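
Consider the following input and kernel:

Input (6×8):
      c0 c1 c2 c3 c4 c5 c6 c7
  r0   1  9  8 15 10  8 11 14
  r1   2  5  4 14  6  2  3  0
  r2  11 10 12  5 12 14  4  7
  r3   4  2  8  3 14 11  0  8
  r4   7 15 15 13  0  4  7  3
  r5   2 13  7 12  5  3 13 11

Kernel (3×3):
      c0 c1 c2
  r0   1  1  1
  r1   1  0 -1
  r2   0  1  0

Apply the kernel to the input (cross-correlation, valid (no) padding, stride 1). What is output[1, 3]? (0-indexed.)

The receptive field on the input at this output position is [14 6 2 / 5 12 14 / 3 14 11]. Elementwise product with the kernel and sum: 14·1 + 6·1 + 2·1 + 5·1 + 14·-1 + 14·1.

27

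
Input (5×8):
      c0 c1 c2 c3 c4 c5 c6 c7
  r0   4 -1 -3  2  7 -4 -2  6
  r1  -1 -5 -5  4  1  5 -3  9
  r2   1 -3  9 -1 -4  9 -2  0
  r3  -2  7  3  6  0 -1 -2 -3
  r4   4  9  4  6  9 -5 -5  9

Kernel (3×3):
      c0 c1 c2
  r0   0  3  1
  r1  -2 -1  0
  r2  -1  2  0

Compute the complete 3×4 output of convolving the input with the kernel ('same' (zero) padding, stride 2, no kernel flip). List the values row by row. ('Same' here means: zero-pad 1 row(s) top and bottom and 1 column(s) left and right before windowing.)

Output[0,0]: The receptive field on the zero-padded input at this output position is [0 0 0 / 0 4 -1 / 0 -1 -5]. Elementwise product with the kernel and sum: 0·3 + 0·1 + 0·-2 + 4·-1 + 0·-1 + -1·2.
Output[0,1]: The receptive field on the zero-padded input at this output position is [0 0 0 / -1 -3 2 / -5 -5 4]. Elementwise product with the kernel and sum: 0·3 + 0·1 + -1·-2 + -3·-1 + -5·-1 + -5·2.

-6 0 -13 -1
-13 -15 8 -19
-3 -7 -22 6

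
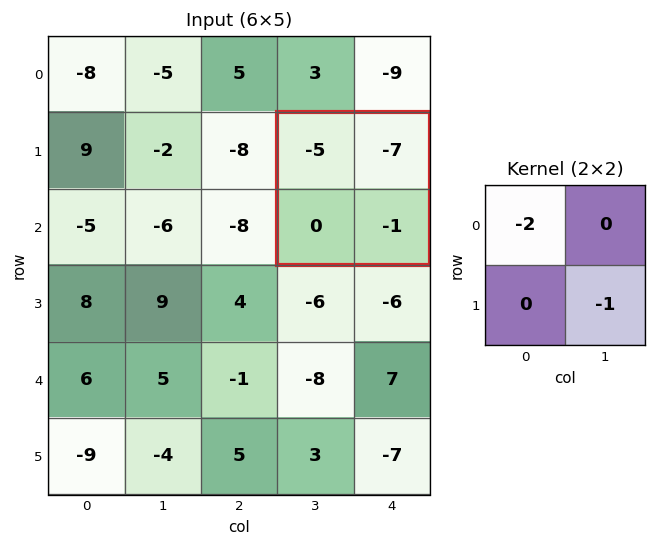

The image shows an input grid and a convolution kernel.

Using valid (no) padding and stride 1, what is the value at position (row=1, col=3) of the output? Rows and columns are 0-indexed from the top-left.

The receptive field on the input at this output position is [-5 -7 / 0 -1]. Elementwise product with the kernel and sum: -5·-2 + -1·-1.

11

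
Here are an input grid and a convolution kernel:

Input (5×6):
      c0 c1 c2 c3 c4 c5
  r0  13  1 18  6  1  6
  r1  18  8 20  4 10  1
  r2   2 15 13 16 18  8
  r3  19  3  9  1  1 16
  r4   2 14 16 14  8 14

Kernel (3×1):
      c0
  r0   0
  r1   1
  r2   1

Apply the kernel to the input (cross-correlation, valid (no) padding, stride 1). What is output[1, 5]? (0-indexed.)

The receptive field on the input at this output position is [1 / 8 / 16]. Elementwise product with the kernel and sum: 8·1 + 16·1.

24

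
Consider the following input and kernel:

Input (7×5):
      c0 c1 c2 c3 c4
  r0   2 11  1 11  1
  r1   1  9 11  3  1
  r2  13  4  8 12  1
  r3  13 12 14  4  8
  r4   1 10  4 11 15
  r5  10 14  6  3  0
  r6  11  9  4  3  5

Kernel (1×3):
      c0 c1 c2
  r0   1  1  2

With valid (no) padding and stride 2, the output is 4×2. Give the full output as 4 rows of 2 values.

15 14
33 22
19 45
28 17

Output[0,0]: The receptive field on the input at this output position is [2 11 1]. Elementwise product with the kernel and sum: 2·1 + 11·1 + 1·2.
Output[0,1]: The receptive field on the input at this output position is [1 11 1]. Elementwise product with the kernel and sum: 1·1 + 11·1 + 1·2.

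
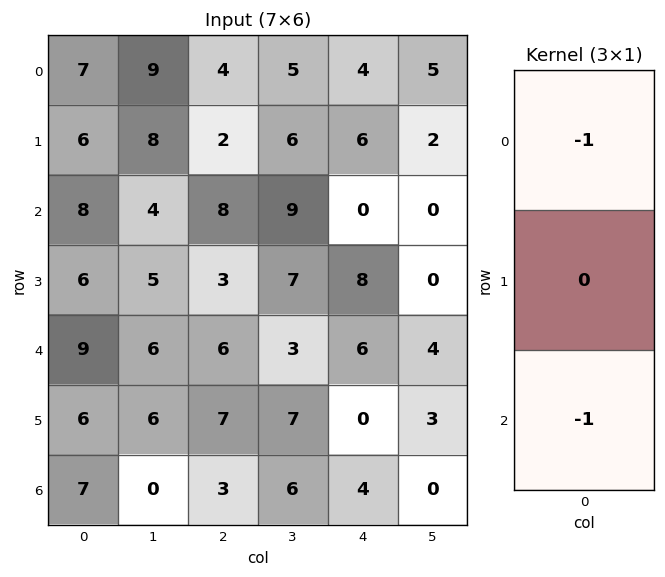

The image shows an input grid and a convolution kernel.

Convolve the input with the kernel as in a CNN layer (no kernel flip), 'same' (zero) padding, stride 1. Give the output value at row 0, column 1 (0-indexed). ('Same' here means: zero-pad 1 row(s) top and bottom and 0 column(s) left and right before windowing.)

The receptive field on the zero-padded input at this output position is [0 / 9 / 8]. Elementwise product with the kernel and sum: 0·-1 + 8·-1.

-8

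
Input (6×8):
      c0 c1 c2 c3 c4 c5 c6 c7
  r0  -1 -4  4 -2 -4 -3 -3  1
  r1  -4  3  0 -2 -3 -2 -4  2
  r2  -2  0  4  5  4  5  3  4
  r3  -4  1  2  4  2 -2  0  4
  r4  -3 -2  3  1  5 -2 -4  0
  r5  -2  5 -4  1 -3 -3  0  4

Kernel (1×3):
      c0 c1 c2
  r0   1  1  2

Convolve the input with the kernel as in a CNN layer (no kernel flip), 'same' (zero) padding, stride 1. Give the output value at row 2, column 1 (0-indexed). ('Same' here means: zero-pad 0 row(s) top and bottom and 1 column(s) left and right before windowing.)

6

The receptive field on the zero-padded input at this output position is [-2 0 4]. Elementwise product with the kernel and sum: -2·1 + 0·1 + 4·2.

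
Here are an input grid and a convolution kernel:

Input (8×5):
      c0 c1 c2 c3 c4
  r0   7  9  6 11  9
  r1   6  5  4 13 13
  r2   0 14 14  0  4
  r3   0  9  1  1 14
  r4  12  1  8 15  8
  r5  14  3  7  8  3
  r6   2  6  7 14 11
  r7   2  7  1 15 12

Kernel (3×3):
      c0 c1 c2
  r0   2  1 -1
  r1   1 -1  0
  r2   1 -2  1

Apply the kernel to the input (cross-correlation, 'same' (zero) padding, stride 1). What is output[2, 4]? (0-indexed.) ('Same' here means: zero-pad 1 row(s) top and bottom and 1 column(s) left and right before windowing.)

8

The receptive field on the zero-padded input at this output position is [13 13 0 / 0 4 0 / 1 14 0]. Elementwise product with the kernel and sum: 13·2 + 13·1 + 0·-1 + 0·1 + 4·-1 + 1·1 + 14·-2 + 0·1.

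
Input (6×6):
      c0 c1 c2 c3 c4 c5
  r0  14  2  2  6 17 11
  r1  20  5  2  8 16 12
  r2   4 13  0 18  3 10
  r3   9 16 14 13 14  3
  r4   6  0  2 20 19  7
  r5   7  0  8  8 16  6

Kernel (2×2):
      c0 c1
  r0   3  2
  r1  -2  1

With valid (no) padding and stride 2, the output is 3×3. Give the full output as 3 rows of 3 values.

11 22 53
36 21 4
4 38 45

Output[0,0]: The receptive field on the input at this output position is [14 2 / 20 5]. Elementwise product with the kernel and sum: 14·3 + 2·2 + 20·-2 + 5·1.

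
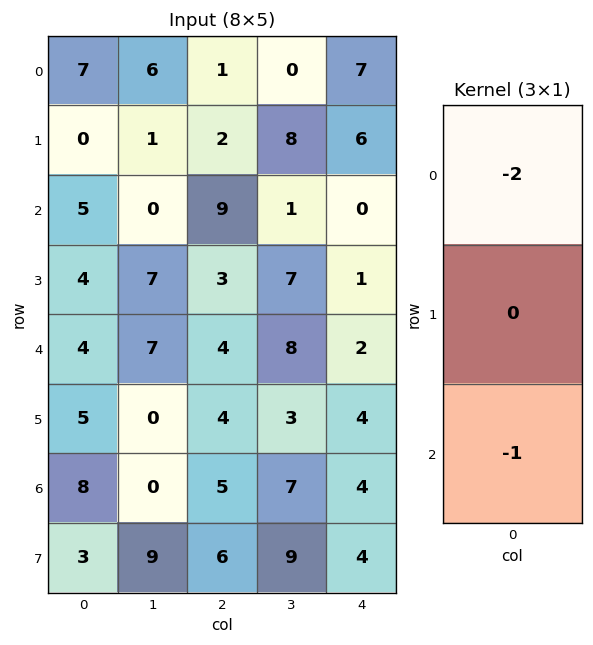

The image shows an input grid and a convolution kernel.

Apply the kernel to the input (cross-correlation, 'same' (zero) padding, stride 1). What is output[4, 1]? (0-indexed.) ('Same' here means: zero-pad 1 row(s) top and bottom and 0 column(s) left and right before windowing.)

-14

The receptive field on the zero-padded input at this output position is [7 / 7 / 0]. Elementwise product with the kernel and sum: 7·-2 + 0·-1.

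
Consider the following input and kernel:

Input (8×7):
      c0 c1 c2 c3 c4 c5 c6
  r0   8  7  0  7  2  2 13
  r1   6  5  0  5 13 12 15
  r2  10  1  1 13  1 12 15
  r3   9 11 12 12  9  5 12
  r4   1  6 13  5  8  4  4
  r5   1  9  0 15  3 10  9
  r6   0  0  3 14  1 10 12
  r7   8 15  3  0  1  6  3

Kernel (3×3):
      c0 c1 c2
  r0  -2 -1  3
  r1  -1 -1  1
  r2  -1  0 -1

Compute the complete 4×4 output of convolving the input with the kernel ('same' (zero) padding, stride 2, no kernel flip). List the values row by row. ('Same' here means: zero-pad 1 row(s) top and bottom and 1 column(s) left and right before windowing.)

-6 -10 -24 -27
-11 -7 -6 -71
20 -36 -52 -40
11 23 -14 -57

Output[0,0]: The receptive field on the zero-padded input at this output position is [0 0 0 / 0 8 7 / 0 6 5]. Elementwise product with the kernel and sum: 0·-2 + 0·-1 + 0·3 + 0·-1 + 8·-1 + 7·1 + 0·-1 + 5·-1.
Output[0,1]: The receptive field on the zero-padded input at this output position is [0 0 0 / 7 0 7 / 5 0 5]. Elementwise product with the kernel and sum: 0·-2 + 0·-1 + 0·3 + 7·-1 + 0·-1 + 7·1 + 5·-1 + 5·-1.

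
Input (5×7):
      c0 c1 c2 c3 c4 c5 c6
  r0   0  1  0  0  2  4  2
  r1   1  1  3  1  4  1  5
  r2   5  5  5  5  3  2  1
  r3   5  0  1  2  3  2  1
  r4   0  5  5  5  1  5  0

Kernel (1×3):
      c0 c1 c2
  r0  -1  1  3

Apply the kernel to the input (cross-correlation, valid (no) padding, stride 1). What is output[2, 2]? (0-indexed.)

The receptive field on the input at this output position is [5 5 3]. Elementwise product with the kernel and sum: 5·-1 + 5·1 + 3·3.

9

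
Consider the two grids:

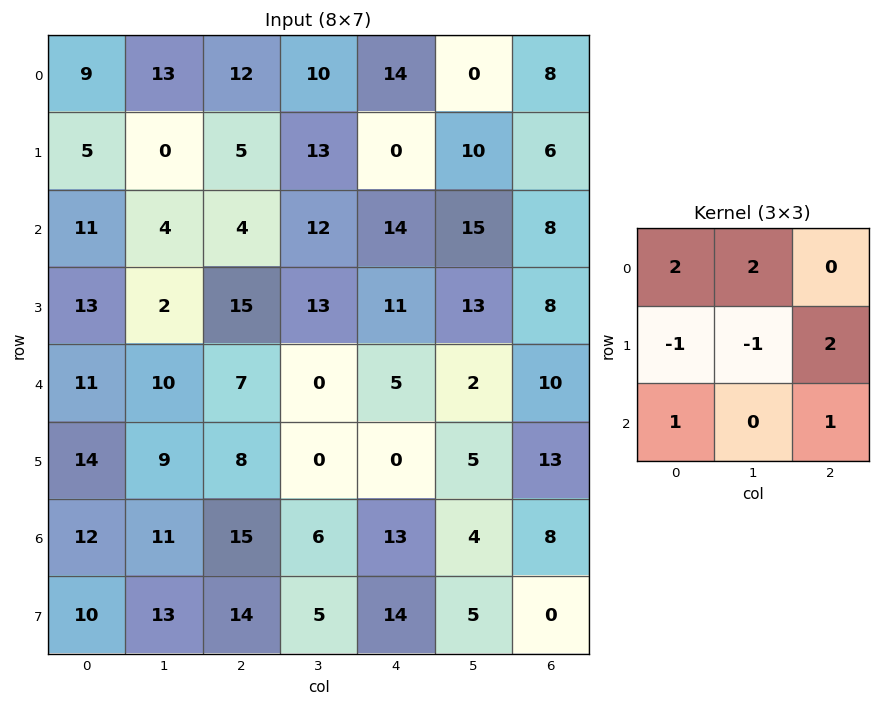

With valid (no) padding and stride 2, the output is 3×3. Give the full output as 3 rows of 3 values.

Output[0,0]: The receptive field on the input at this output position is [9 13 12 / 5 0 5 / 11 4 4]. Elementwise product with the kernel and sum: 9·2 + 13·2 + 5·-1 + 0·-1 + 5·2 + 11·1 + 4·1.
Output[0,1]: The receptive field on the input at this output position is [12 10 14 / 5 13 0 / 4 12 14]. Elementwise product with the kernel and sum: 12·2 + 10·2 + 5·-1 + 13·-1 + 0·2 + 4·1 + 14·1.

64 44 52
63 38 65
62 34 56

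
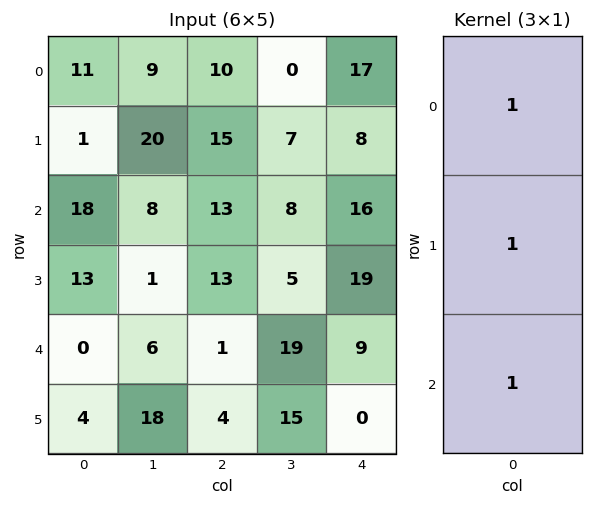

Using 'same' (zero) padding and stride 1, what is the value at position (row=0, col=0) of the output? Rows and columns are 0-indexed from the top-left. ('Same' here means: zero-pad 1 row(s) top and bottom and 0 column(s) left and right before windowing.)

12

The receptive field on the zero-padded input at this output position is [0 / 11 / 1]. Elementwise product with the kernel and sum: 0·1 + 11·1 + 1·1.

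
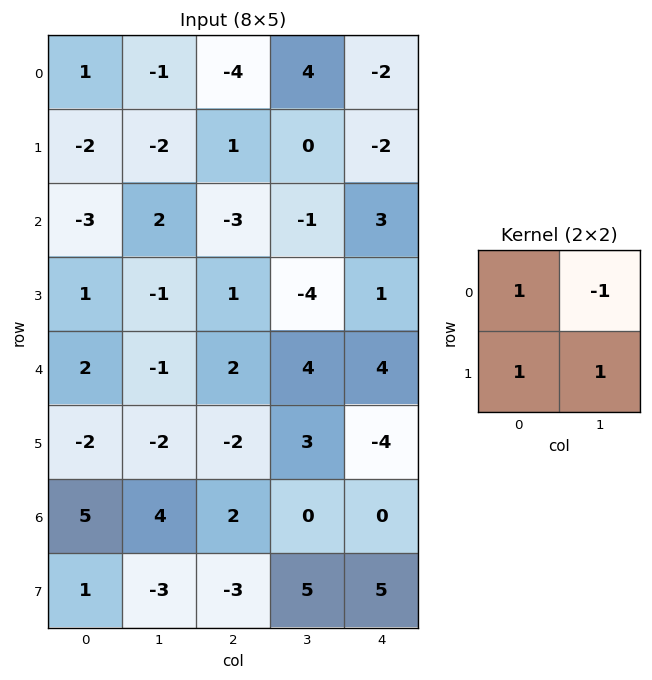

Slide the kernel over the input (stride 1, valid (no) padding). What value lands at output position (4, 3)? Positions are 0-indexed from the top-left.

-1

The receptive field on the input at this output position is [4 4 / 3 -4]. Elementwise product with the kernel and sum: 4·1 + 4·-1 + 3·1 + -4·1.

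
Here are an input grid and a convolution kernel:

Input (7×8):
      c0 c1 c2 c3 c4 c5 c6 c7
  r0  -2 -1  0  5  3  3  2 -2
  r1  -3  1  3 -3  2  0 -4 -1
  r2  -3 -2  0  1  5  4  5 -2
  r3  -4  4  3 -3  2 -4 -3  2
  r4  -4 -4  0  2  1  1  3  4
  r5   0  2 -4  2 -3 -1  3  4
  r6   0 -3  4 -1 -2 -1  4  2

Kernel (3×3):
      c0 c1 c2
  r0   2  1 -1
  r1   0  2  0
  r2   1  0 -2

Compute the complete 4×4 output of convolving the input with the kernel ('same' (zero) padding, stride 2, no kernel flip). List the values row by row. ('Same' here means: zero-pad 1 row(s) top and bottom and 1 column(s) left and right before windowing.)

-6 7 3 6
-18 18 11 -1
-20 12 6 -16
-2 6 -2 5

Output[0,0]: The receptive field on the zero-padded input at this output position is [0 0 0 / 0 -2 -1 / 0 -3 1]. Elementwise product with the kernel and sum: 0·2 + 0·1 + 0·-1 + -2·2 + 0·1 + 1·-2.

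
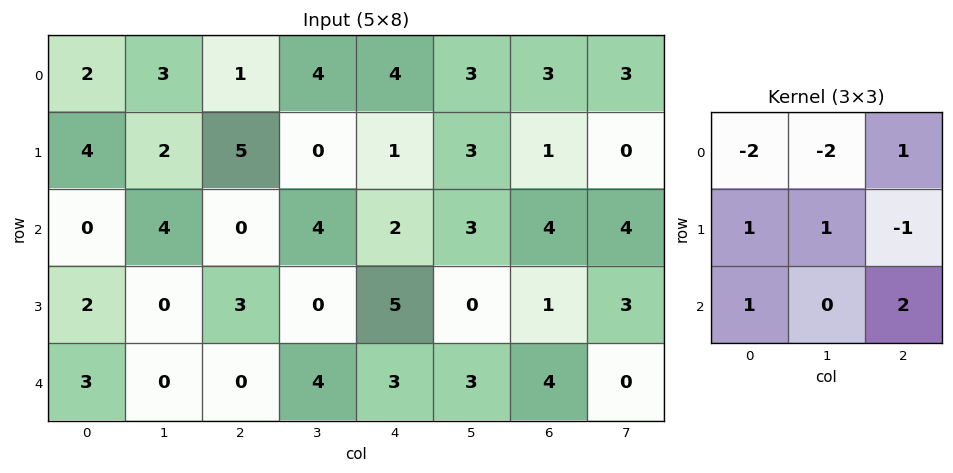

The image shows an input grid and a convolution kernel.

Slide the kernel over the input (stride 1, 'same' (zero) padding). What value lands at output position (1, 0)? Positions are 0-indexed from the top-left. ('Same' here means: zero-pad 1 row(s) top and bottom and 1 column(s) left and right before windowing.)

9

The receptive field on the zero-padded input at this output position is [0 2 3 / 0 4 2 / 0 0 4]. Elementwise product with the kernel and sum: 0·-2 + 2·-2 + 3·1 + 0·1 + 4·1 + 2·-1 + 0·1 + 4·2.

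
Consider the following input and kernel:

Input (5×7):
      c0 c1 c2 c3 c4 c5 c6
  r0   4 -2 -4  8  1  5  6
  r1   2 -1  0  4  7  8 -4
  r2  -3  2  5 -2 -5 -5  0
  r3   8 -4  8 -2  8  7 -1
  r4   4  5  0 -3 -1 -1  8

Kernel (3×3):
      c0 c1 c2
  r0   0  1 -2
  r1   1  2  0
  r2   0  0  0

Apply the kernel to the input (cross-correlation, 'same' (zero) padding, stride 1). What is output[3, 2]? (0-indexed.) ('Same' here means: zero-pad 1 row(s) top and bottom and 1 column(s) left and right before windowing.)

The receptive field on the zero-padded input at this output position is [2 5 -2 / -4 8 -2 / 5 0 -3]. Elementwise product with the kernel and sum: 5·1 + -2·-2 + -4·1 + 8·2.

21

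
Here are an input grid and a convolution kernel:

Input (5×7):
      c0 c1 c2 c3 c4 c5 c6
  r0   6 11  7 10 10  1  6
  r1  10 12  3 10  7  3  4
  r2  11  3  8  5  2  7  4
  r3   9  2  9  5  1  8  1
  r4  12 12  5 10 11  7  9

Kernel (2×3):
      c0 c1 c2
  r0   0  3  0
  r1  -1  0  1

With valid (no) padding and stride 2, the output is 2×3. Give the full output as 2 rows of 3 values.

26 34 0
9 7 21

Output[0,0]: The receptive field on the input at this output position is [6 11 7 / 10 12 3]. Elementwise product with the kernel and sum: 11·3 + 10·-1 + 3·1.
Output[0,1]: The receptive field on the input at this output position is [7 10 10 / 3 10 7]. Elementwise product with the kernel and sum: 10·3 + 3·-1 + 7·1.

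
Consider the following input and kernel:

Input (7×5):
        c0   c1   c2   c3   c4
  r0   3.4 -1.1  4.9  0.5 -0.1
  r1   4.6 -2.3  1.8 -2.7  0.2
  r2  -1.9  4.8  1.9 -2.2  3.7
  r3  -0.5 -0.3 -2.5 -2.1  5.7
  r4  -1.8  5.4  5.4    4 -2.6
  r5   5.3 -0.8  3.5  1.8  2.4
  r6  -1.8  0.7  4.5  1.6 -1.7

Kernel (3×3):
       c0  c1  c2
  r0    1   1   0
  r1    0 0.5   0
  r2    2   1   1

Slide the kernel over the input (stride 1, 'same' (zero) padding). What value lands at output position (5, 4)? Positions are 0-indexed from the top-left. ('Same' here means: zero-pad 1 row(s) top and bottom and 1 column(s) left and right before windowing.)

The receptive field on the zero-padded input at this output position is [4 -2.6 0 / 1.8 2.4 0 / 1.6 -1.7 0]. Elementwise product with the kernel and sum: 4·1 + -2.6·1 + 2.4·0.5 + 1.6·2 + -1.7·1 + 0·1.

4.1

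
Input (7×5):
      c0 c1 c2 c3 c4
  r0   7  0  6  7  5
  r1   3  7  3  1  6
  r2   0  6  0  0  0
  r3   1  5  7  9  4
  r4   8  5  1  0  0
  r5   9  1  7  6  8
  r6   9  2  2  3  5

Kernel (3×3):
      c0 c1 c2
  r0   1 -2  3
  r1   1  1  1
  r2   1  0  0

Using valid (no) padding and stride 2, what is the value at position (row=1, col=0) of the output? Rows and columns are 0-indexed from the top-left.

9

The receptive field on the input at this output position is [0 6 0 / 1 5 7 / 8 5 1]. Elementwise product with the kernel and sum: 0·1 + 6·-2 + 0·3 + 1·1 + 5·1 + 7·1 + 8·1.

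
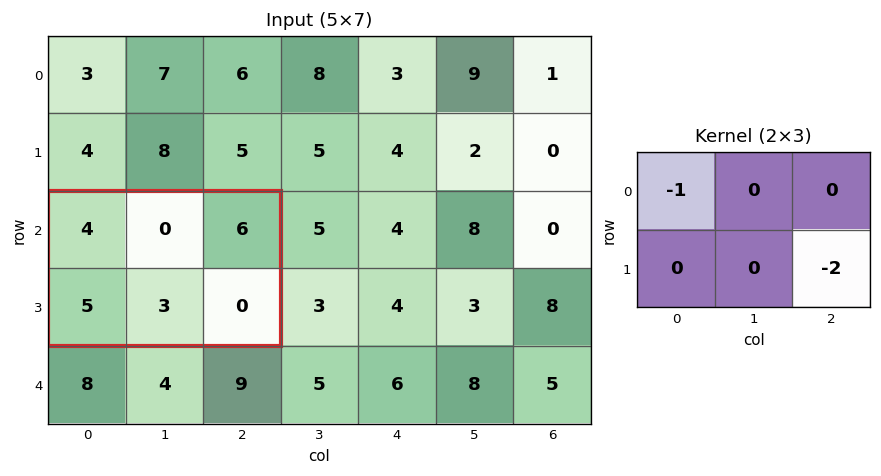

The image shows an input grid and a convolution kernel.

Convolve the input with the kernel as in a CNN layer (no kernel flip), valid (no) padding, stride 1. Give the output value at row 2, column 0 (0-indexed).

The receptive field on the input at this output position is [4 0 6 / 5 3 0]. Elementwise product with the kernel and sum: 4·-1 + 0·-2.

-4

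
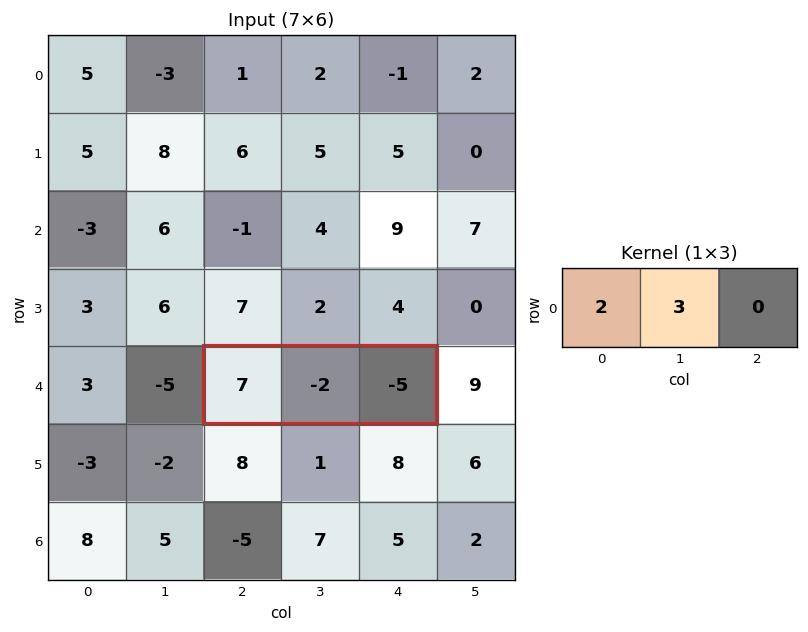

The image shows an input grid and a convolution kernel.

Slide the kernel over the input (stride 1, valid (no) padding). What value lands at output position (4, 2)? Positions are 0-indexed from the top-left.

8

The receptive field on the input at this output position is [7 -2 -5]. Elementwise product with the kernel and sum: 7·2 + -2·3.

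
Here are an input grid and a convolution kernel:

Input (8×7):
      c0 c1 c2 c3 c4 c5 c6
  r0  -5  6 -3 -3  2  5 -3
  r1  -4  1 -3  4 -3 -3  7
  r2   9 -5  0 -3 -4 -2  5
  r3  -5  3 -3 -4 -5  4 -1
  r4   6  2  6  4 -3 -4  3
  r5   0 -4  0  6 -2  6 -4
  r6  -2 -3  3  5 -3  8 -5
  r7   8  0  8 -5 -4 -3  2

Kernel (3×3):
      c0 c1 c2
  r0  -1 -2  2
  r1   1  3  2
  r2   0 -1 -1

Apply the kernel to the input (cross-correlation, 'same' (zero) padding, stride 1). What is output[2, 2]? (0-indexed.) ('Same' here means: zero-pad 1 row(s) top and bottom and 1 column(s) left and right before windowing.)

The receptive field on the zero-padded input at this output position is [1 -3 4 / -5 0 -3 / 3 -3 -4]. Elementwise product with the kernel and sum: 1·-1 + -3·-2 + 4·2 + -5·1 + 0·3 + -3·2 + -3·-1 + -4·-1.

9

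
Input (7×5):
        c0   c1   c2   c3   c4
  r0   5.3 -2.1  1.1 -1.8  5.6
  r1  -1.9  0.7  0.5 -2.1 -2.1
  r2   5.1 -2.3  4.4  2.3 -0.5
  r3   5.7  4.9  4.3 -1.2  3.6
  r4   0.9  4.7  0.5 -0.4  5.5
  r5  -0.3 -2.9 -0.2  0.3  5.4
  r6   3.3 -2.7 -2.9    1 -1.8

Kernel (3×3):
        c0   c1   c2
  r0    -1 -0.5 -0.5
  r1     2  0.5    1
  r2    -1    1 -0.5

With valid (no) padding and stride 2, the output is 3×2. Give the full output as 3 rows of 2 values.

Output[0,0]: The receptive field on the input at this output position is [5.3 -2.1 1.1 / -1.9 0.7 0.5 / 5.1 -2.3 4.4]. Elementwise product with the kernel and sum: 5.3·-1 + -2.1·-0.5 + 1.1·-0.5 + -1.9·2 + 0.7·0.5 + 0.5·1 + 5.1·-1 + -2.3·1 + 4.4·-0.5.

-17.35 -7
15.55 2.65
-10.3 6.9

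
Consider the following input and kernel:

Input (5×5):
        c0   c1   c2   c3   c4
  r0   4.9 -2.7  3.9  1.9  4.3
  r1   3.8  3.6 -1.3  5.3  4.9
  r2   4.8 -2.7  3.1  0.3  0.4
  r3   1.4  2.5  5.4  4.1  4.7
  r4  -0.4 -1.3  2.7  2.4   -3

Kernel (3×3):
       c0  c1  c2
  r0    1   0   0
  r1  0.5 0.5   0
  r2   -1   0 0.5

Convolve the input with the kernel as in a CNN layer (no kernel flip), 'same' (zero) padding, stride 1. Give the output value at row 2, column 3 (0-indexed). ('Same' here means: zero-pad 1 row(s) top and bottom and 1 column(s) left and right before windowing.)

-2.65

The receptive field on the zero-padded input at this output position is [-1.3 5.3 4.9 / 3.1 0.3 0.4 / 5.4 4.1 4.7]. Elementwise product with the kernel and sum: -1.3·1 + 3.1·0.5 + 0.3·0.5 + 5.4·-1 + 4.7·0.5.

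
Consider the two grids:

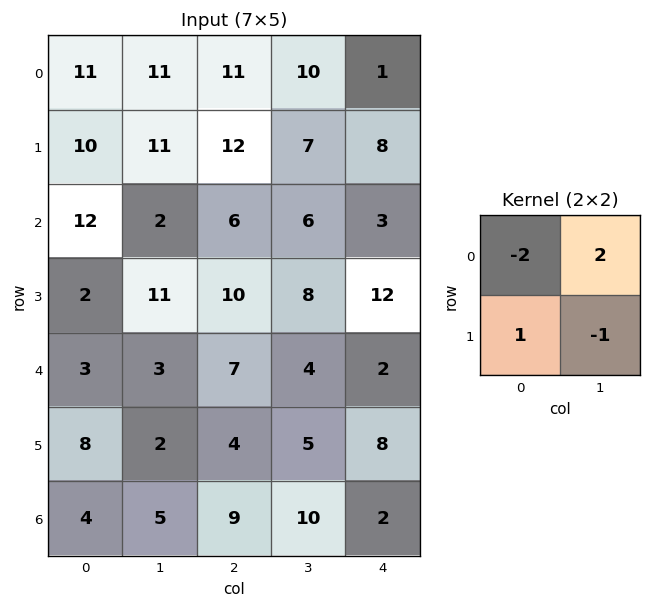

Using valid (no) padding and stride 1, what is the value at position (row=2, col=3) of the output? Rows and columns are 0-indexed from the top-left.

The receptive field on the input at this output position is [6 3 / 8 12]. Elementwise product with the kernel and sum: 6·-2 + 3·2 + 8·1 + 12·-1.

-10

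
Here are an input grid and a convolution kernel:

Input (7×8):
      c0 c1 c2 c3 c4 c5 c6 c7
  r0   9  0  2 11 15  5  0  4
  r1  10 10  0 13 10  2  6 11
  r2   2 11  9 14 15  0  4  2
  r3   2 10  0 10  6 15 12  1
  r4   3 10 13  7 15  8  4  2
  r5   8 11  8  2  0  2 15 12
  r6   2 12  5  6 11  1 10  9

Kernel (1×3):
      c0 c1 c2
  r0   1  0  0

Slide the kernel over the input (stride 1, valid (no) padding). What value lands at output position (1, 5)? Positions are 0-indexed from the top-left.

The receptive field on the input at this output position is [2 6 11]. Elementwise product with the kernel and sum: 2·1.

2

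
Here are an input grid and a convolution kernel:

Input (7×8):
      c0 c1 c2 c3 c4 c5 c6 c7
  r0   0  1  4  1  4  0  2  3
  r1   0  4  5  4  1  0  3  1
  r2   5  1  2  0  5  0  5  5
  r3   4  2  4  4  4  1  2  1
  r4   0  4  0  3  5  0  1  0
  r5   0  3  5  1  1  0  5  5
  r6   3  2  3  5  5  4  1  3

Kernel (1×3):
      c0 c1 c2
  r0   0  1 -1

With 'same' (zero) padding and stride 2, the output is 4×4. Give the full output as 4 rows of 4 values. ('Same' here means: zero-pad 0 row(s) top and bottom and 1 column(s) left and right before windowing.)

Output[0,0]: The receptive field on the zero-padded input at this output position is [0 0 1]. Elementwise product with the kernel and sum: 0·1 + 1·-1.
Output[0,1]: The receptive field on the zero-padded input at this output position is [1 4 1]. Elementwise product with the kernel and sum: 4·1 + 1·-1.

-1 3 4 -1
4 2 5 0
-4 -3 5 1
1 -2 1 -2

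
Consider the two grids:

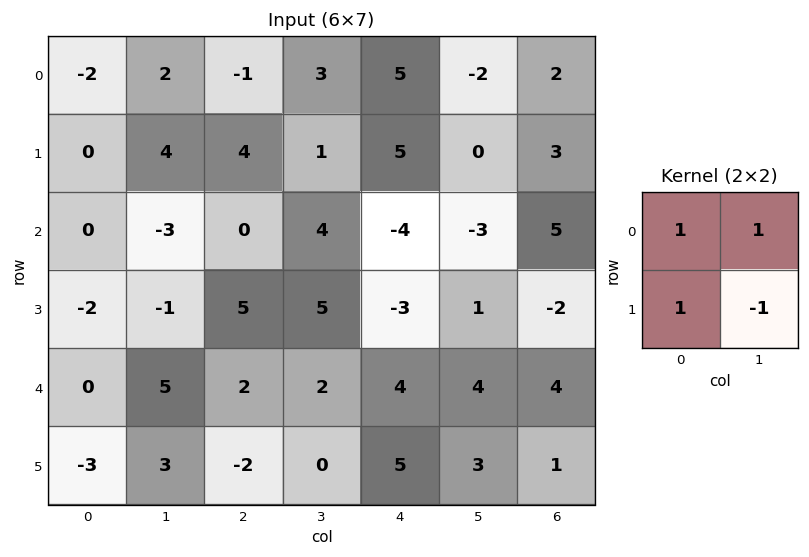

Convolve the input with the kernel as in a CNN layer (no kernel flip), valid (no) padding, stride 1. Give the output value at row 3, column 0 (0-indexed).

-8

The receptive field on the input at this output position is [-2 -1 / 0 5]. Elementwise product with the kernel and sum: -2·1 + -1·1 + 0·1 + 5·-1.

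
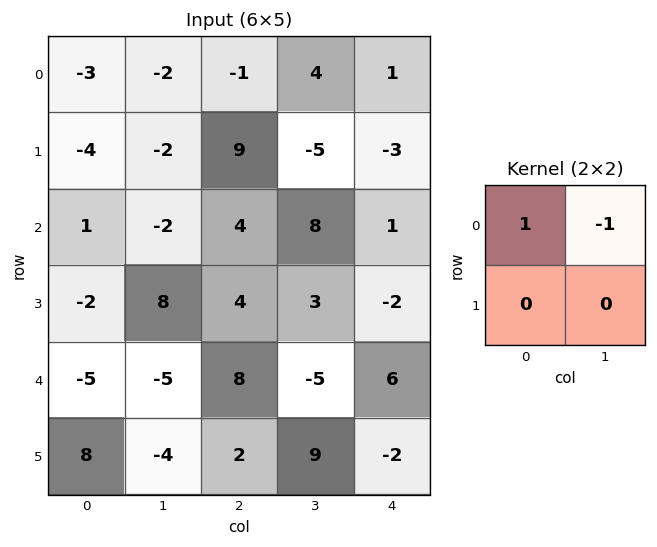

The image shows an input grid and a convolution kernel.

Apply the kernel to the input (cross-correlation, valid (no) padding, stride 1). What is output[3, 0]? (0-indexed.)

The receptive field on the input at this output position is [-2 8 / -5 -5]. Elementwise product with the kernel and sum: -2·1 + 8·-1.

-10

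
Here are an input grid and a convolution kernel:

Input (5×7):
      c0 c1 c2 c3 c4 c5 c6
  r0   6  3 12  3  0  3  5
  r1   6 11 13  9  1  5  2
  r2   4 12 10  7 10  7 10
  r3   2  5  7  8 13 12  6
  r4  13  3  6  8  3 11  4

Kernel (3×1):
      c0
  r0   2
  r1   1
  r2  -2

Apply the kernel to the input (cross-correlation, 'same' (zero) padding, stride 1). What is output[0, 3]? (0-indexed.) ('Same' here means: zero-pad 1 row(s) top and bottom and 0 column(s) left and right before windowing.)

The receptive field on the zero-padded input at this output position is [0 / 3 / 9]. Elementwise product with the kernel and sum: 0·2 + 3·1 + 9·-2.

-15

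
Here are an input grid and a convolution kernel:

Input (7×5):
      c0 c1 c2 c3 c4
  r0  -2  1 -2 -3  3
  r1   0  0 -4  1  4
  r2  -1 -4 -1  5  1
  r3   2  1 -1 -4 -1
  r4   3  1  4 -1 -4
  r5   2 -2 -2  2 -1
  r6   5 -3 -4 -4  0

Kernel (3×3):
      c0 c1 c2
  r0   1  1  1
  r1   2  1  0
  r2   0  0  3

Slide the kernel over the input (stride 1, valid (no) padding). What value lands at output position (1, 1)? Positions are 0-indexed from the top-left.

-24

The receptive field on the input at this output position is [0 -4 1 / -4 -1 5 / 1 -1 -4]. Elementwise product with the kernel and sum: 0·1 + -4·1 + 1·1 + -4·2 + -1·1 + -4·3.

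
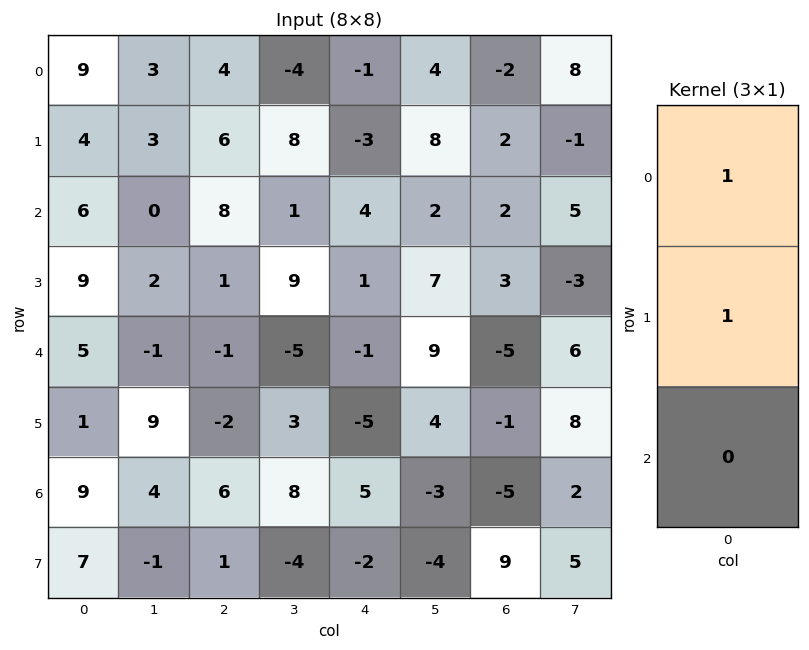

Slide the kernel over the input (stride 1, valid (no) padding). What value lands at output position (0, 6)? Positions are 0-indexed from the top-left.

0

The receptive field on the input at this output position is [-2 / 2 / 2]. Elementwise product with the kernel and sum: -2·1 + 2·1.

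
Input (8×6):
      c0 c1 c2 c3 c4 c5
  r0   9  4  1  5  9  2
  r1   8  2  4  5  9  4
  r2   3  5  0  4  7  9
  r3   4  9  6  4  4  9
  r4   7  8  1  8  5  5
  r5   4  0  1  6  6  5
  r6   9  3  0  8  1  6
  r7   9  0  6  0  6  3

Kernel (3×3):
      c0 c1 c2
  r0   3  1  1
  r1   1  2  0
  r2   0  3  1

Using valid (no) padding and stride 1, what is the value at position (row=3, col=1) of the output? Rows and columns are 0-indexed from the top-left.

The receptive field on the input at this output position is [9 6 4 / 8 1 8 / 0 1 6]. Elementwise product with the kernel and sum: 9·3 + 6·1 + 4·1 + 8·1 + 1·2 + 1·3 + 6·1.

56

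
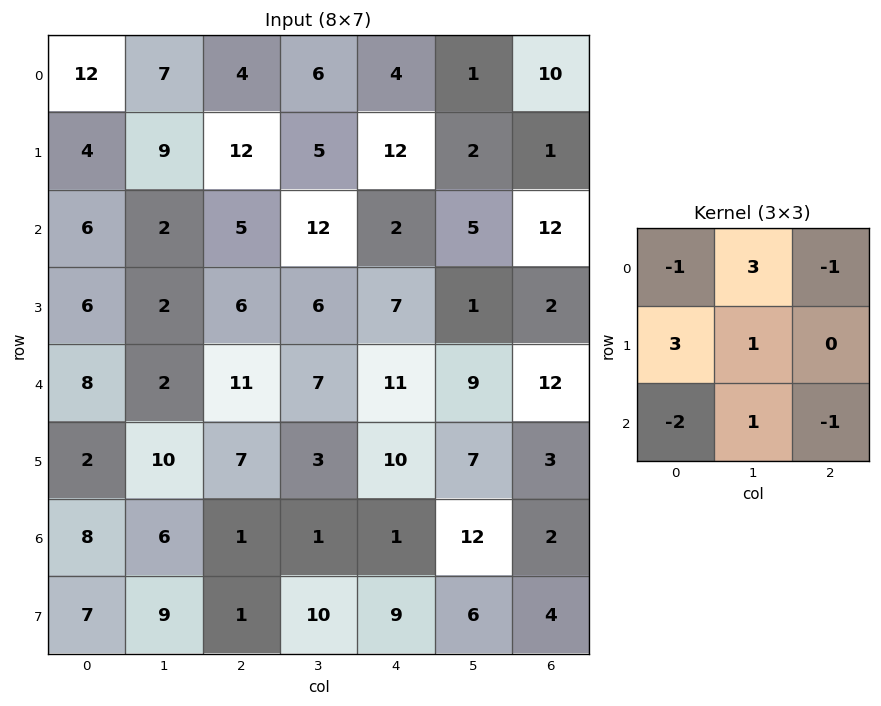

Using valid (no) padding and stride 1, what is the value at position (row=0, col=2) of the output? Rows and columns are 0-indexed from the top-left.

The receptive field on the input at this output position is [4 6 4 / 12 5 12 / 5 12 2]. Elementwise product with the kernel and sum: 4·-1 + 6·3 + 4·-1 + 12·3 + 5·1 + 5·-2 + 12·1 + 2·-1.

51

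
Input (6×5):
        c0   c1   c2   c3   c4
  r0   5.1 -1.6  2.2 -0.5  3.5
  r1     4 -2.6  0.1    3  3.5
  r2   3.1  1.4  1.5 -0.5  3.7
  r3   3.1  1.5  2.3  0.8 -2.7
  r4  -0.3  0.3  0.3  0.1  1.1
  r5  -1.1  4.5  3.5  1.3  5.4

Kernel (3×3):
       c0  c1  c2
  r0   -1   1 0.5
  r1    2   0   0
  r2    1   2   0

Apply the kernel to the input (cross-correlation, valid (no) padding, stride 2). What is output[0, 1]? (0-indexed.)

-0.25

The receptive field on the input at this output position is [2.2 -0.5 3.5 / 0.1 3 3.5 / 1.5 -0.5 3.7]. Elementwise product with the kernel and sum: 2.2·-1 + -0.5·1 + 3.5·0.5 + 0.1·2 + 1.5·1 + -0.5·2.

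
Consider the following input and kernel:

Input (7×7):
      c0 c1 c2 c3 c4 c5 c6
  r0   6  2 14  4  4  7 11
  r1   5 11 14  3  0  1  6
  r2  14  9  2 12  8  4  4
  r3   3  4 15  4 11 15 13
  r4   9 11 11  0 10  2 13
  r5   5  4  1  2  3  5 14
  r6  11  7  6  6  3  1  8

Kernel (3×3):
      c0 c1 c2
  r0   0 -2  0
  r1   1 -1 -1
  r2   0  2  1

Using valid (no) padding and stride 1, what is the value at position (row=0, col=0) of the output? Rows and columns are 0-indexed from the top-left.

-4

The receptive field on the input at this output position is [6 2 14 / 5 11 14 / 14 9 2]. Elementwise product with the kernel and sum: 2·-2 + 5·1 + 11·-1 + 14·-1 + 9·2 + 2·1.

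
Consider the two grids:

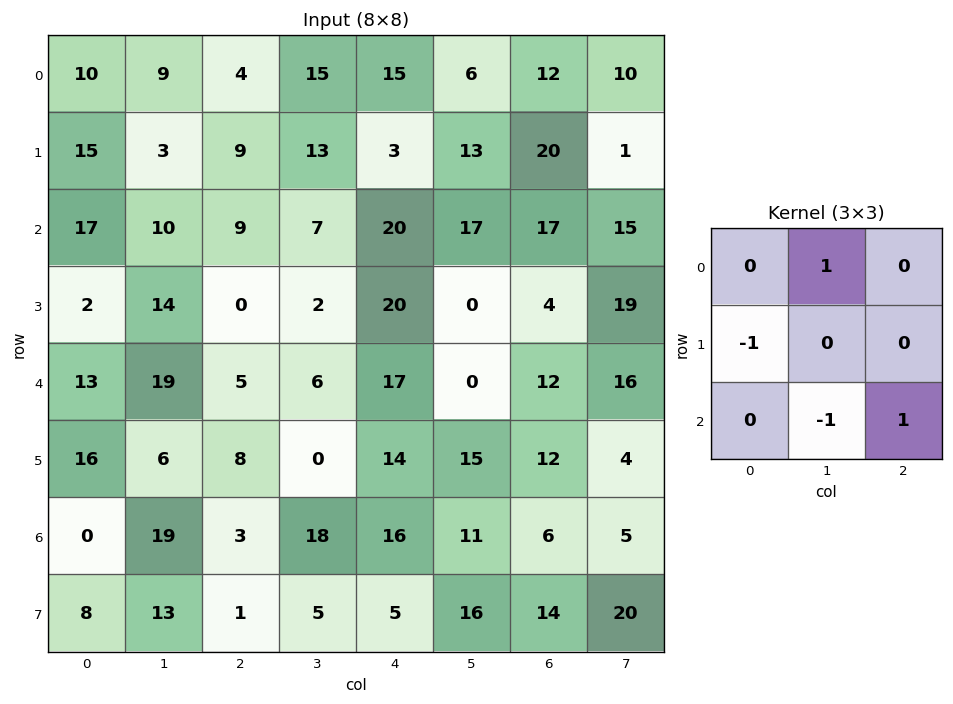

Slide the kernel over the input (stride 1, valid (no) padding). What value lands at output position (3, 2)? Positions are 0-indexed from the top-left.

The receptive field on the input at this output position is [0 2 20 / 5 6 17 / 8 0 14]. Elementwise product with the kernel and sum: 2·1 + 5·-1 + 0·-1 + 14·1.

11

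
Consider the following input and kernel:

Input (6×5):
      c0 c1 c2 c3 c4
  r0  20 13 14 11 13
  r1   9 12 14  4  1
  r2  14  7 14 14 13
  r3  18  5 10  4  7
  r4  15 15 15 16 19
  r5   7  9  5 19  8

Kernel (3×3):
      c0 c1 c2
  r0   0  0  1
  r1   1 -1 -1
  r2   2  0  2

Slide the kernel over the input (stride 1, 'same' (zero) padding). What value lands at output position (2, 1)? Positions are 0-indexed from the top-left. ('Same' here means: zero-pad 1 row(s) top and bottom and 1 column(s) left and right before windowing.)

The receptive field on the zero-padded input at this output position is [9 12 14 / 14 7 14 / 18 5 10]. Elementwise product with the kernel and sum: 14·1 + 14·1 + 7·-1 + 14·-1 + 18·2 + 10·2.

63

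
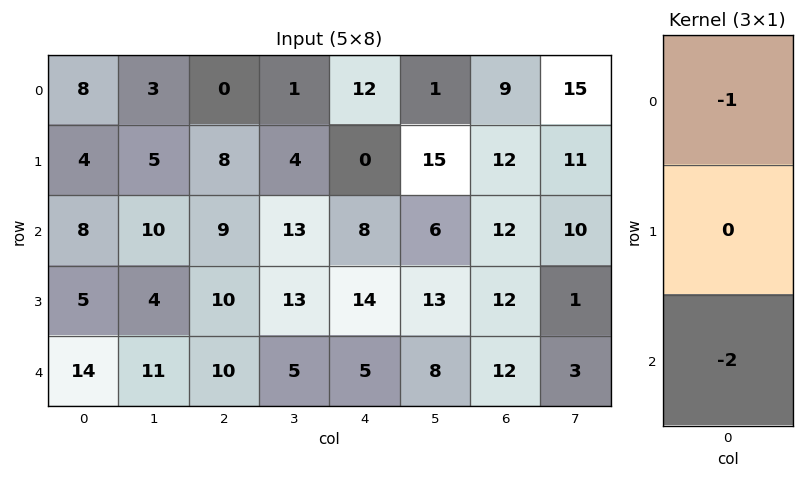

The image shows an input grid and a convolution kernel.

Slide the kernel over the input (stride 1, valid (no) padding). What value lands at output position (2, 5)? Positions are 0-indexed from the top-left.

The receptive field on the input at this output position is [6 / 13 / 8]. Elementwise product with the kernel and sum: 6·-1 + 8·-2.

-22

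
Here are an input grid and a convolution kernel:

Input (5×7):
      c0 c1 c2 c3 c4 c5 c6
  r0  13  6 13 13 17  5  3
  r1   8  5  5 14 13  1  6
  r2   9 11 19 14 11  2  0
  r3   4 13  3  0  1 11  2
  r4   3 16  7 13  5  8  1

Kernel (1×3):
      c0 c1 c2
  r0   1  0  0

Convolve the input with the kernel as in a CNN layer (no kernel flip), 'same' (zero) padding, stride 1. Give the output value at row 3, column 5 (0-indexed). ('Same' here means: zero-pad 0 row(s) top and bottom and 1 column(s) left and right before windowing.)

The receptive field on the zero-padded input at this output position is [1 11 2]. Elementwise product with the kernel and sum: 1·1.

1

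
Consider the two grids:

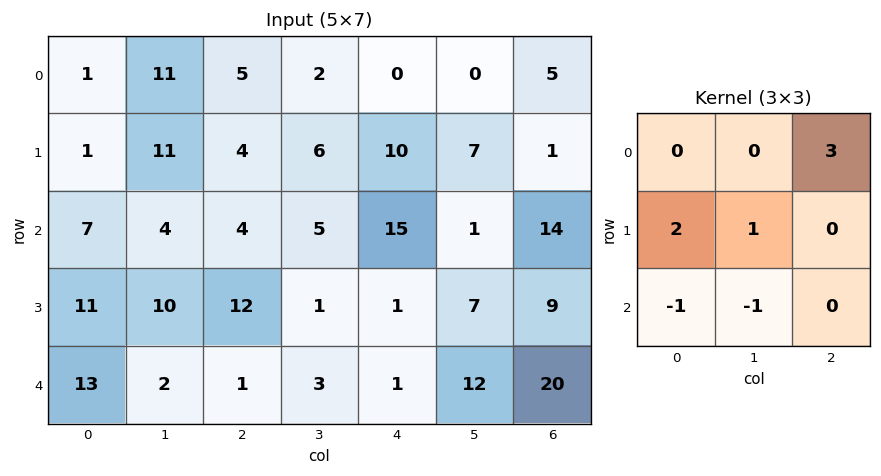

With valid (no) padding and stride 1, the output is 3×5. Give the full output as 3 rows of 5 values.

Output[0,0]: The receptive field on the input at this output position is [1 11 5 / 1 11 4 / 7 4 4]. Elementwise product with the kernel and sum: 5·3 + 1·2 + 11·1 + 7·-1 + 4·-1.
Output[0,1]: The receptive field on the input at this output position is [11 5 2 / 11 4 6 / 4 4 5]. Elementwise product with the kernel and sum: 2·3 + 11·2 + 4·1 + 4·-1 + 4·-1.

17 24 5 2 26
9 8 30 44 26
29 44 66 2 38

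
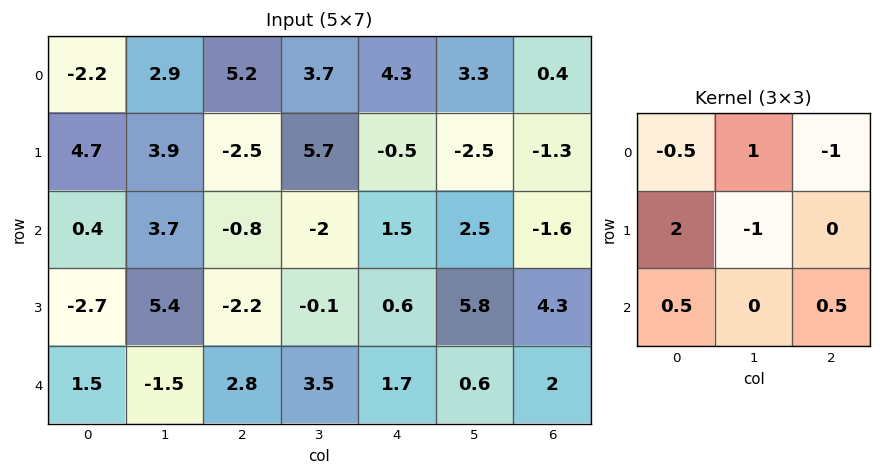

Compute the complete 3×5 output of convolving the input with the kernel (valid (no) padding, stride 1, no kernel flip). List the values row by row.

4.1 11.2 -13.55 11.3 2.2
-1.3 0.7 7.05 -3.5 2
-4.35 13.35 -5.15 1.25 0.6

Output[0,0]: The receptive field on the input at this output position is [-2.2 2.9 5.2 / 4.7 3.9 -2.5 / 0.4 3.7 -0.8]. Elementwise product with the kernel and sum: -2.2·-0.5 + 2.9·1 + 5.2·-1 + 4.7·2 + 3.9·-1 + 0.4·0.5 + -0.8·0.5.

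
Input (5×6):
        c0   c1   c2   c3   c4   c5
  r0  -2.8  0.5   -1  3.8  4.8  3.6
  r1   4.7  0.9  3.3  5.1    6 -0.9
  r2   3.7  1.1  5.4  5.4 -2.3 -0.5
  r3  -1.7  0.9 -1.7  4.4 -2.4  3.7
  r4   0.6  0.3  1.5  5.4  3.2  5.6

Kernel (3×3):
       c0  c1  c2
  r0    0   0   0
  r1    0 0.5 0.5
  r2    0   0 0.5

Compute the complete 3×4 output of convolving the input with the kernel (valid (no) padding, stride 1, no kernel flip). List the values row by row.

Output[0,0]: The receptive field on the input at this output position is [-2.8 0.5 -1 / 4.7 0.9 3.3 / 3.7 1.1 5.4]. Elementwise product with the kernel and sum: 0.9·0.5 + 3.3·0.5 + 5.4·0.5.

4.8 6.9 4.4 2.3
2.4 7.6 0.35 0.45
0.35 4.05 2.6 3.45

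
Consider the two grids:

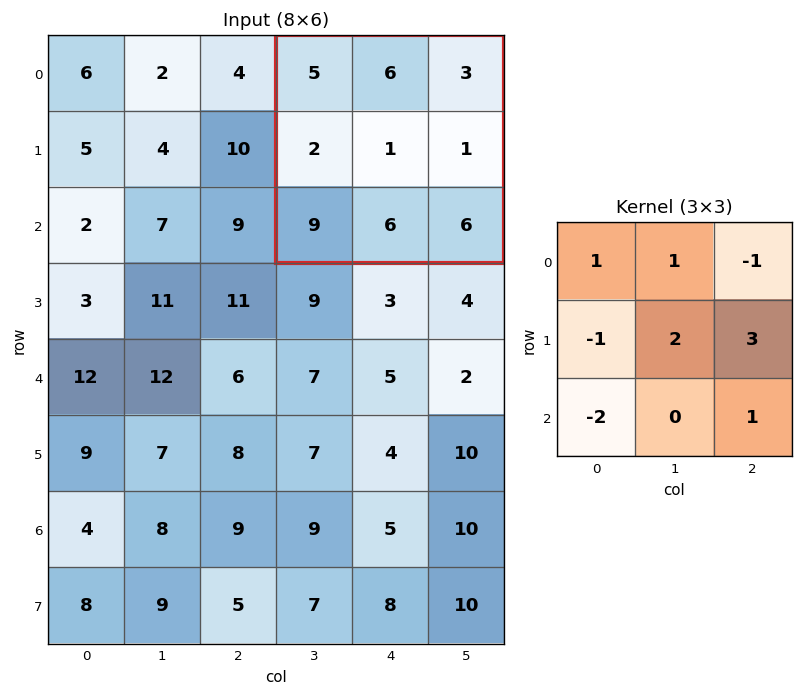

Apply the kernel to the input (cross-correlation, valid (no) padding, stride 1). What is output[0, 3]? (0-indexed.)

The receptive field on the input at this output position is [5 6 3 / 2 1 1 / 9 6 6]. Elementwise product with the kernel and sum: 5·1 + 6·1 + 3·-1 + 2·-1 + 1·2 + 1·3 + 9·-2 + 6·1.

-1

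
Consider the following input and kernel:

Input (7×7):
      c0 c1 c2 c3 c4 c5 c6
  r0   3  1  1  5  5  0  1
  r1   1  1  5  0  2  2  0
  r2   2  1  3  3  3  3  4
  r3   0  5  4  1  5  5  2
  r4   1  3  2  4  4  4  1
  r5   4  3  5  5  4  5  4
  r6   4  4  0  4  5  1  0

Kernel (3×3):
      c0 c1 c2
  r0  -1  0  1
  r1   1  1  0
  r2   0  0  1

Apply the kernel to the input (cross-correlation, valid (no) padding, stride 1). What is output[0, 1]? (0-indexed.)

The receptive field on the input at this output position is [1 1 5 / 1 5 0 / 1 3 3]. Elementwise product with the kernel and sum: 1·-1 + 5·1 + 1·1 + 5·1 + 3·1.

13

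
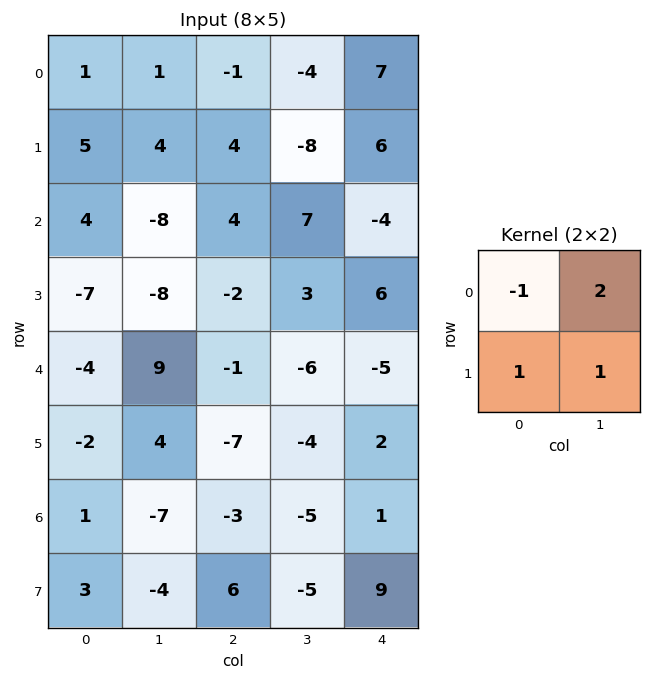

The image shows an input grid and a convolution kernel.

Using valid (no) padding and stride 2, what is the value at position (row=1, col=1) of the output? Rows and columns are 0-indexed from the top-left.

The receptive field on the input at this output position is [4 7 / -2 3]. Elementwise product with the kernel and sum: 4·-1 + 7·2 + -2·1 + 3·1.

11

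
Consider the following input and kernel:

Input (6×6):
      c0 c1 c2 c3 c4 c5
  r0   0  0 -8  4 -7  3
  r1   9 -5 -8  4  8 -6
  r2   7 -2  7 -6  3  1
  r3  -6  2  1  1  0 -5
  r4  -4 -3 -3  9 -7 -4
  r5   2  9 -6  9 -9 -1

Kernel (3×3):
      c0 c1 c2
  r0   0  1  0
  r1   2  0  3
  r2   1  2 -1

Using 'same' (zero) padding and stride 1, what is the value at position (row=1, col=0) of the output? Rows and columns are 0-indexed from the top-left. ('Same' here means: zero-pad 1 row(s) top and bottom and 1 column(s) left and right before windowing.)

The receptive field on the zero-padded input at this output position is [0 0 0 / 0 9 -5 / 0 7 -2]. Elementwise product with the kernel and sum: 0·1 + 0·2 + -5·3 + 0·1 + 7·2 + -2·-1.

1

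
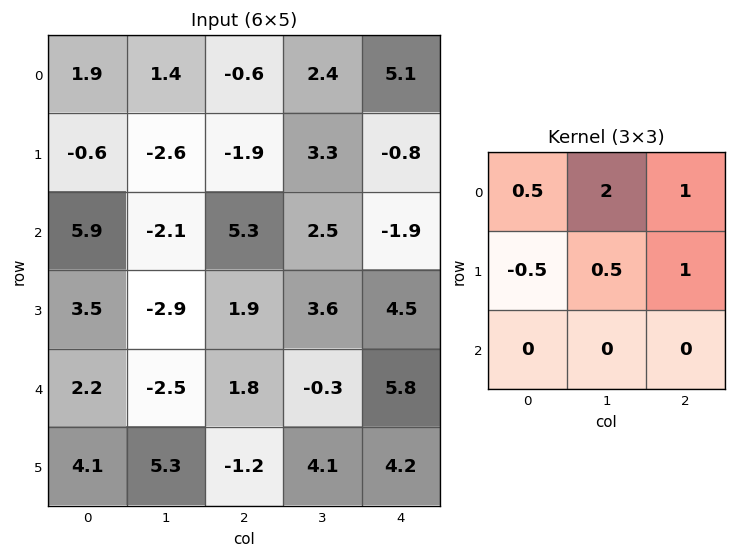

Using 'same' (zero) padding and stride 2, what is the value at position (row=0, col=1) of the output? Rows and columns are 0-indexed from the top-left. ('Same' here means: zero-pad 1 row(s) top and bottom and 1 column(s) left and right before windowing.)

The receptive field on the zero-padded input at this output position is [0 0 0 / 1.4 -0.6 2.4 / -2.6 -1.9 3.3]. Elementwise product with the kernel and sum: 0·0.5 + 0·2 + 0·1 + 1.4·-0.5 + -0.6·0.5 + 2.4·1.

1.4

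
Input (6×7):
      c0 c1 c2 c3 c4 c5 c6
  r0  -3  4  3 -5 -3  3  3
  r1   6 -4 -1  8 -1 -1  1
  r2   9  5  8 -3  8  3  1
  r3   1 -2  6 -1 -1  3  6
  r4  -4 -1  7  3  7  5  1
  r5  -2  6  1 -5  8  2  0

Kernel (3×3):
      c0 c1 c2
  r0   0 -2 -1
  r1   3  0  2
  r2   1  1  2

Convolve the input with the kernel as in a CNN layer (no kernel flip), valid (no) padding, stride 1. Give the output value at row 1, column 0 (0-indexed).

The receptive field on the input at this output position is [6 -4 -1 / 9 5 8 / 1 -2 6]. Elementwise product with the kernel and sum: -4·-2 + -1·-1 + 9·3 + 8·2 + 1·1 + -2·1 + 6·2.

63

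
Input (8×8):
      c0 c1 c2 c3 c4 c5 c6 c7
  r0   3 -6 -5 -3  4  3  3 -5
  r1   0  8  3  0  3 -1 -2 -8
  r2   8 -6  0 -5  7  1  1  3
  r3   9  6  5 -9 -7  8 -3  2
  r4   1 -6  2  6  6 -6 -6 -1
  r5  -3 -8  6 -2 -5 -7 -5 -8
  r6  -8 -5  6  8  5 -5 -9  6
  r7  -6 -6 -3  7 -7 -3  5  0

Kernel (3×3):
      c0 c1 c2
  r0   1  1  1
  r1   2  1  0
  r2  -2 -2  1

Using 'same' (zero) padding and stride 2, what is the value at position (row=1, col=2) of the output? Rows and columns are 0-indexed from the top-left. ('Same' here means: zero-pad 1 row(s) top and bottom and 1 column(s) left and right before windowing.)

The receptive field on the zero-padded input at this output position is [0 3 -1 / -5 7 1 / -9 -7 8]. Elementwise product with the kernel and sum: 0·1 + 3·1 + -1·1 + -5·2 + 7·1 + -9·-2 + -7·-2 + 8·1.

39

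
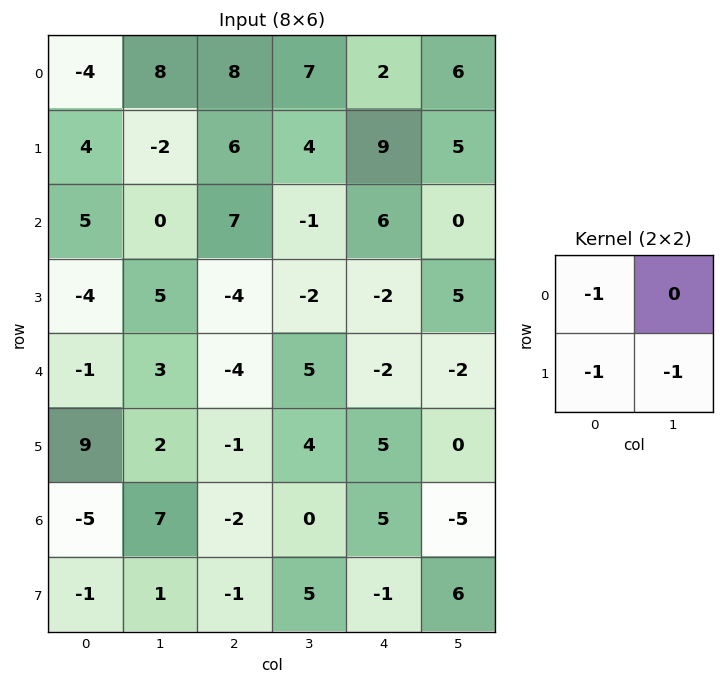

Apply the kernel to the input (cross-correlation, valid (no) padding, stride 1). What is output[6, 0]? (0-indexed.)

The receptive field on the input at this output position is [-5 7 / -1 1]. Elementwise product with the kernel and sum: -5·-1 + -1·-1 + 1·-1.

5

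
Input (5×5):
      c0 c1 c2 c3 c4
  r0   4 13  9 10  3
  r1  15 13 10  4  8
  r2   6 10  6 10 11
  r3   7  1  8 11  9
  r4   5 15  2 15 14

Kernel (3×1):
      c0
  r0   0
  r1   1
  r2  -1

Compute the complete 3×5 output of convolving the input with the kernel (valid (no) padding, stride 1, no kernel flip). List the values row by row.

9 3 4 -6 -3
-1 9 -2 -1 2
2 -14 6 -4 -5

Output[0,0]: The receptive field on the input at this output position is [4 / 15 / 6]. Elementwise product with the kernel and sum: 15·1 + 6·-1.
Output[0,1]: The receptive field on the input at this output position is [13 / 13 / 10]. Elementwise product with the kernel and sum: 13·1 + 10·-1.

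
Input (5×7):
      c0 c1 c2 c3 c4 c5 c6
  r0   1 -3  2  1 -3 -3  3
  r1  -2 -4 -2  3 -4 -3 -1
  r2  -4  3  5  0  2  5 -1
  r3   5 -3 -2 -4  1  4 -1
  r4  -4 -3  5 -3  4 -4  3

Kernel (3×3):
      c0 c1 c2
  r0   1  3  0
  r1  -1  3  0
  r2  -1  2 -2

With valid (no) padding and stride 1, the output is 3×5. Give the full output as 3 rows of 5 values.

-18 8 7 -29 -7
-8 9 -6 -5 9
-21 34 -24 32 10

Output[0,0]: The receptive field on the input at this output position is [1 -3 2 / -2 -4 -2 / -4 3 5]. Elementwise product with the kernel and sum: 1·1 + -3·3 + -2·-1 + -4·3 + -4·-1 + 3·2 + 5·-2.
Output[0,1]: The receptive field on the input at this output position is [-3 2 1 / -4 -2 3 / 3 5 0]. Elementwise product with the kernel and sum: -3·1 + 2·3 + -4·-1 + -2·3 + 3·-1 + 5·2 + 0·-2.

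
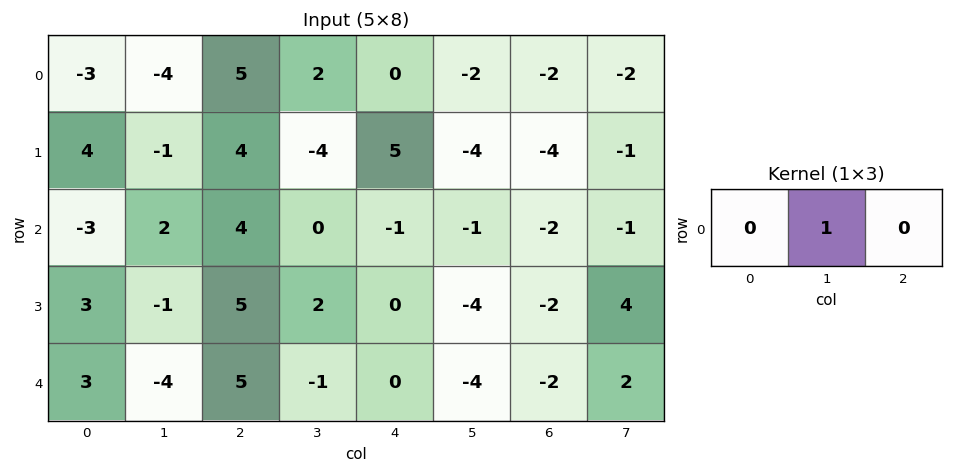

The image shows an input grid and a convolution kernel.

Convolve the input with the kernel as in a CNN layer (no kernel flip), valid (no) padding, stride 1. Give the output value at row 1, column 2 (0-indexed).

-4

The receptive field on the input at this output position is [4 -4 5]. Elementwise product with the kernel and sum: -4·1.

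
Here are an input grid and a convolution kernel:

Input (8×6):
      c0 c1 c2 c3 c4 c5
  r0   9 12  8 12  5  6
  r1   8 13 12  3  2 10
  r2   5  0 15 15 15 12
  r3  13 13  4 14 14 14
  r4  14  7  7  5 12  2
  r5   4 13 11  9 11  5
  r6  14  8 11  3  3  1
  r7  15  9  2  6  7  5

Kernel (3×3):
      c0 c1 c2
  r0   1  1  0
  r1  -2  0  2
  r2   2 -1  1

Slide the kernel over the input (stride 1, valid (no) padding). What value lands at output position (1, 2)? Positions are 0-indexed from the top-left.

23

The receptive field on the input at this output position is [12 3 2 / 15 15 15 / 4 14 14]. Elementwise product with the kernel and sum: 12·1 + 3·1 + 15·-2 + 15·2 + 4·2 + 14·-1 + 14·1.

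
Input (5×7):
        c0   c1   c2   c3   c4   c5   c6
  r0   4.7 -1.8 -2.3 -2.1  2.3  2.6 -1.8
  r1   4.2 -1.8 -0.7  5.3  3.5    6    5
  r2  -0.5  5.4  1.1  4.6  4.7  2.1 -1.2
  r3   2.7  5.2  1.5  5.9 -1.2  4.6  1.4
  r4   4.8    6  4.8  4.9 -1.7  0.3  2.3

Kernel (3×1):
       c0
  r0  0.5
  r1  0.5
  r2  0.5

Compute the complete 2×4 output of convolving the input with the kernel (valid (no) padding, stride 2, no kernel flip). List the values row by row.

Output[0,0]: The receptive field on the input at this output position is [4.7 / 4.2 / -0.5]. Elementwise product with the kernel and sum: 4.7·0.5 + 4.2·0.5 + -0.5·0.5.
Output[0,1]: The receptive field on the input at this output position is [-2.3 / -0.7 / 1.1]. Elementwise product with the kernel and sum: -2.3·0.5 + -0.7·0.5 + 1.1·0.5.

4.2 -0.95 5.25 1
3.5 3.7 0.9 1.25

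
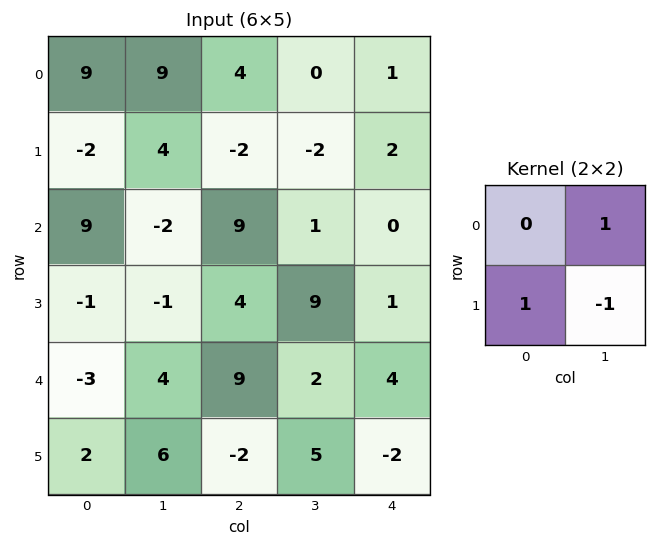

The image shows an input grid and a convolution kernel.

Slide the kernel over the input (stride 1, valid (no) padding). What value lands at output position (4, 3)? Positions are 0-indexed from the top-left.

11

The receptive field on the input at this output position is [2 4 / 5 -2]. Elementwise product with the kernel and sum: 4·1 + 5·1 + -2·-1.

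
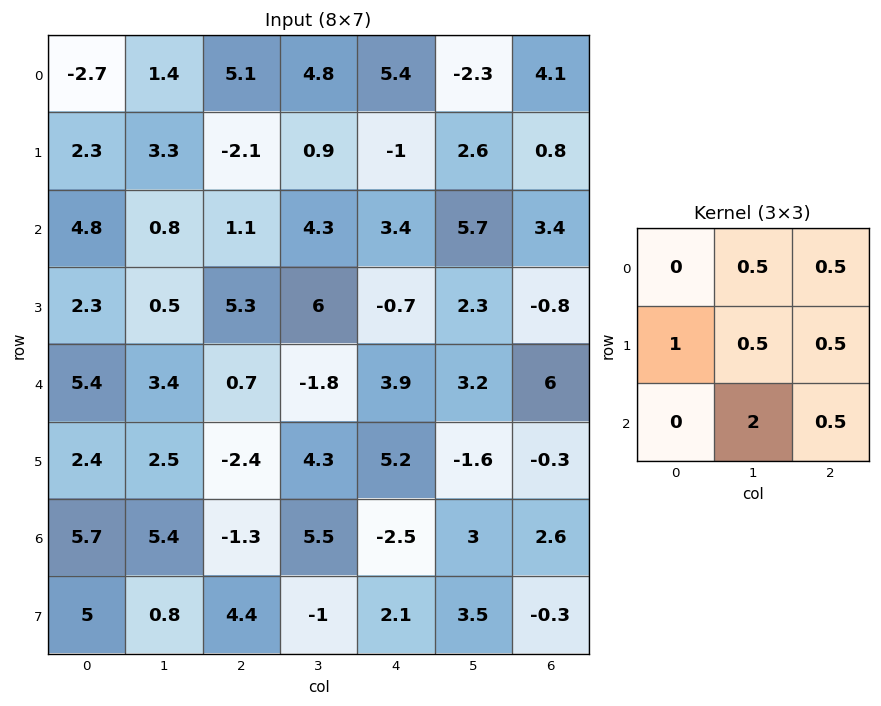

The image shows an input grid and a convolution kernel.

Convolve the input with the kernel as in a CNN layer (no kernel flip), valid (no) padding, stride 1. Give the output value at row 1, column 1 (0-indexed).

16.5

The receptive field on the input at this output position is [3.3 -2.1 0.9 / 0.8 1.1 4.3 / 0.5 5.3 6]. Elementwise product with the kernel and sum: -2.1·0.5 + 0.9·0.5 + 0.8·1 + 1.1·0.5 + 4.3·0.5 + 5.3·2 + 6·0.5.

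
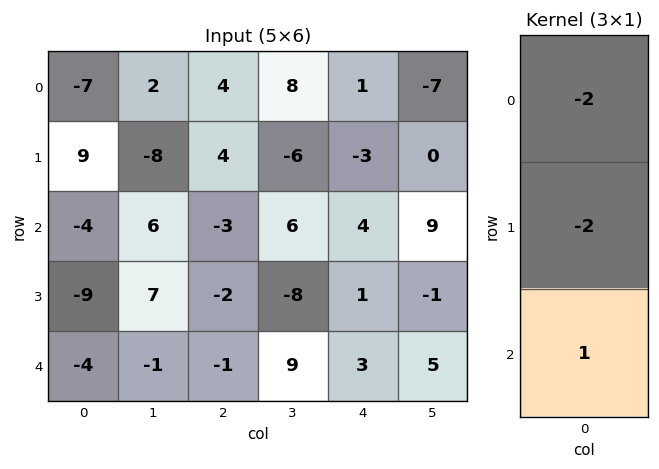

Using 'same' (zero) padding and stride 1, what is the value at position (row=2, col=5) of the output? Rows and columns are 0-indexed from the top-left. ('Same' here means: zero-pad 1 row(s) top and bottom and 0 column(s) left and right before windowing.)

-19

The receptive field on the zero-padded input at this output position is [0 / 9 / -1]. Elementwise product with the kernel and sum: 0·-2 + 9·-2 + -1·1.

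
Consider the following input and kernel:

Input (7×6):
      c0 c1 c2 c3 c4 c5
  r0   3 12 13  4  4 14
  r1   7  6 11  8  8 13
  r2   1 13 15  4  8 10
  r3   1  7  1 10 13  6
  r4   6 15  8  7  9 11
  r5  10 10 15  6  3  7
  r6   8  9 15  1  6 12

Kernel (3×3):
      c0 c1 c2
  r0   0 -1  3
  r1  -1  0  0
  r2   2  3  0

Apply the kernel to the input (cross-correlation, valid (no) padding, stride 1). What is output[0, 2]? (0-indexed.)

39

The receptive field on the input at this output position is [13 4 4 / 11 8 8 / 15 4 8]. Elementwise product with the kernel and sum: 4·-1 + 4·3 + 11·-1 + 15·2 + 4·3.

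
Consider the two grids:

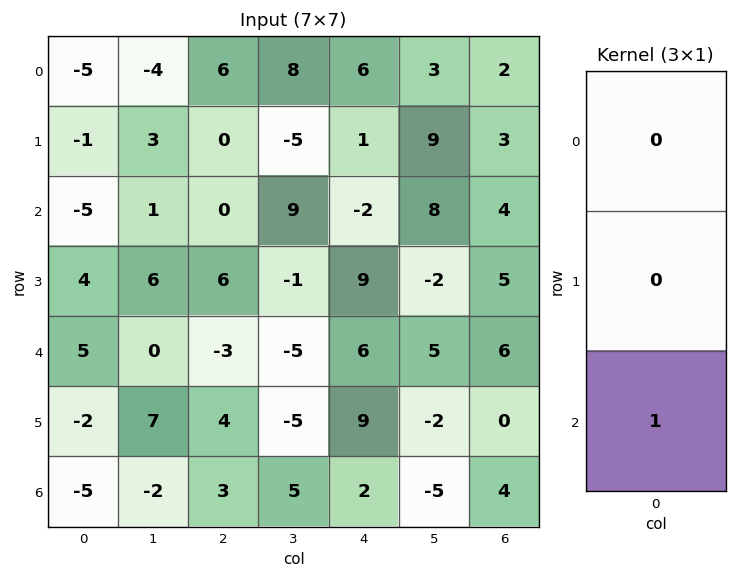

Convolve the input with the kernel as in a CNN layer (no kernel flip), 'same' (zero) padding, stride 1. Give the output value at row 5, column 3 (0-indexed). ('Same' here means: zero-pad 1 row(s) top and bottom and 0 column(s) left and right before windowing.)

5

The receptive field on the zero-padded input at this output position is [-5 / -5 / 5]. Elementwise product with the kernel and sum: 5·1.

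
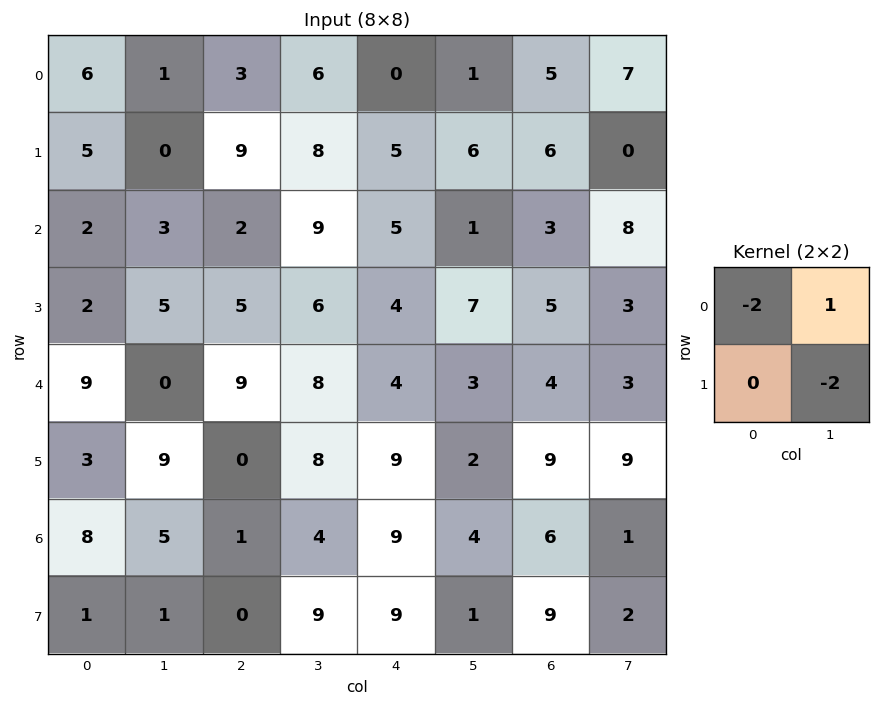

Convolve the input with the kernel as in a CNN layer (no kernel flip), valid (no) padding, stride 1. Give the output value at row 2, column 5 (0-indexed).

The receptive field on the input at this output position is [1 3 / 7 5]. Elementwise product with the kernel and sum: 1·-2 + 3·1 + 5·-2.

-9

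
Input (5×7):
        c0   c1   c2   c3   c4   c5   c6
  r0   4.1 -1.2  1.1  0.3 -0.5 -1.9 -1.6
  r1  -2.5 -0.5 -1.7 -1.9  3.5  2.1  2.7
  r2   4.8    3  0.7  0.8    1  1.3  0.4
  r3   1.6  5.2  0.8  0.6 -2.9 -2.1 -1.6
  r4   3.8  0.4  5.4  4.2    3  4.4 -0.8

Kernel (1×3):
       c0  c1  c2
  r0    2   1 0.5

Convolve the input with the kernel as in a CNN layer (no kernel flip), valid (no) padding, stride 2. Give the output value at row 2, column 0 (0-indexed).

The receptive field on the input at this output position is [3.8 0.4 5.4]. Elementwise product with the kernel and sum: 3.8·2 + 0.4·1 + 5.4·0.5.

10.7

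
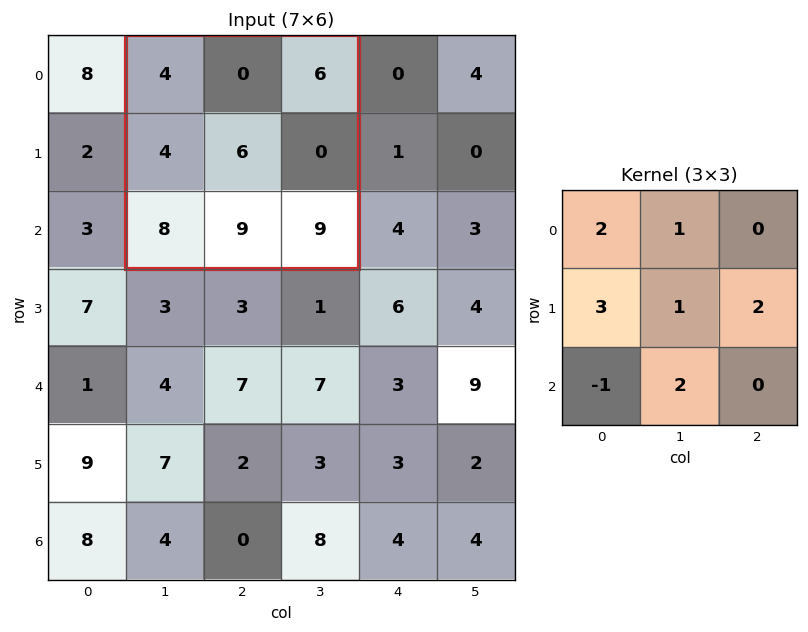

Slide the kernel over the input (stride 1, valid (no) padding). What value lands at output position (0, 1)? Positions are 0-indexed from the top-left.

36

The receptive field on the input at this output position is [4 0 6 / 4 6 0 / 8 9 9]. Elementwise product with the kernel and sum: 4·2 + 0·1 + 4·3 + 6·1 + 0·2 + 8·-1 + 9·2.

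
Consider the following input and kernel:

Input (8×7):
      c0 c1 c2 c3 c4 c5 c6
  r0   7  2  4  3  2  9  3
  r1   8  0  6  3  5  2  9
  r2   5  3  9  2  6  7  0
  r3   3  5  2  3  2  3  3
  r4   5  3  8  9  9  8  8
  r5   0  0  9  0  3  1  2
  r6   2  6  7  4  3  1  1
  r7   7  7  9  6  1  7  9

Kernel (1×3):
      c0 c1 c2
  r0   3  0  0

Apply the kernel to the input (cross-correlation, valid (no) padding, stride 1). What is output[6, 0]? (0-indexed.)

The receptive field on the input at this output position is [2 6 7]. Elementwise product with the kernel and sum: 2·3.

6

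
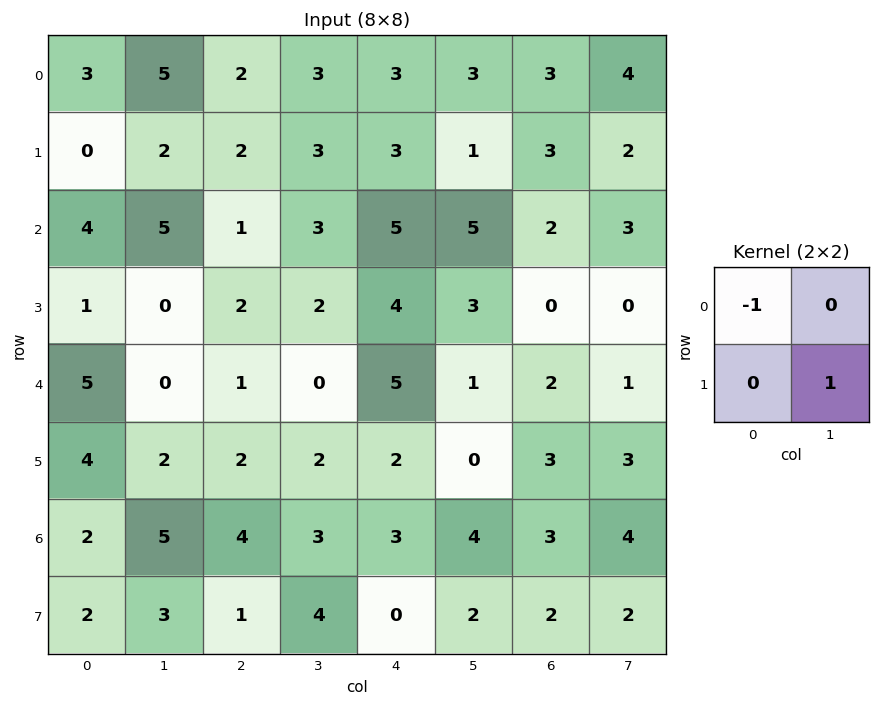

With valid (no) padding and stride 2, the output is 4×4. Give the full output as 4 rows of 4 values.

-1 1 -2 -1
-4 1 -2 -2
-3 1 -5 1
1 0 -1 -1

Output[0,0]: The receptive field on the input at this output position is [3 5 / 0 2]. Elementwise product with the kernel and sum: 3·-1 + 2·1.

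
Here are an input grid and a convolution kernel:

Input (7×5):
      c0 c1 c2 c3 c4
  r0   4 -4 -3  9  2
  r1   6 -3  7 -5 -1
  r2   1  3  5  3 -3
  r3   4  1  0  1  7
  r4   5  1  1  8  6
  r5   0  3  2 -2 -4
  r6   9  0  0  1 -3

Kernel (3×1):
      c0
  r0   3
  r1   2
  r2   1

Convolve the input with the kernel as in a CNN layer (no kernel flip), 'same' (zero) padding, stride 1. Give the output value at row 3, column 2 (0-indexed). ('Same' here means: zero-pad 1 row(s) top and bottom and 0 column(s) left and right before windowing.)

The receptive field on the zero-padded input at this output position is [5 / 0 / 1]. Elementwise product with the kernel and sum: 5·3 + 0·2 + 1·1.

16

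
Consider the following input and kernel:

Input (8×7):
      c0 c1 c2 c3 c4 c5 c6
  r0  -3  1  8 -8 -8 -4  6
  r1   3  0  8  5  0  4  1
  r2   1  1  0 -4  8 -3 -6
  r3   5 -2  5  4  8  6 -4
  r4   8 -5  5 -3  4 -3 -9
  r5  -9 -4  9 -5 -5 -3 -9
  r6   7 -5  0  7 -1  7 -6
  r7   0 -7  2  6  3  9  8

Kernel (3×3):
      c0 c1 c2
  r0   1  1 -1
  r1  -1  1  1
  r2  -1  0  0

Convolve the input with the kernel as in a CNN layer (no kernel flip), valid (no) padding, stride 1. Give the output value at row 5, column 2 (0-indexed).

The receptive field on the input at this output position is [9 -5 -5 / 0 7 -1 / 2 6 3]. Elementwise product with the kernel and sum: 9·1 + -5·1 + -5·-1 + 0·-1 + 7·1 + -1·1 + 2·-1.

13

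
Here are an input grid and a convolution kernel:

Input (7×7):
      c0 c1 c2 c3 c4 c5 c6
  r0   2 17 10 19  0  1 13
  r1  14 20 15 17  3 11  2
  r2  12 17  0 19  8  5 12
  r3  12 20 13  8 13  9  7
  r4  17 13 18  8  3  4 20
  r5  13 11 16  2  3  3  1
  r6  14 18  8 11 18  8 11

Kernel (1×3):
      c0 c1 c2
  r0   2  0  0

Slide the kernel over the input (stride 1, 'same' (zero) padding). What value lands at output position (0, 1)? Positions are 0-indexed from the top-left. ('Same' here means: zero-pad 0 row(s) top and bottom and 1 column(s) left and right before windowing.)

The receptive field on the zero-padded input at this output position is [2 17 10]. Elementwise product with the kernel and sum: 2·2.

4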